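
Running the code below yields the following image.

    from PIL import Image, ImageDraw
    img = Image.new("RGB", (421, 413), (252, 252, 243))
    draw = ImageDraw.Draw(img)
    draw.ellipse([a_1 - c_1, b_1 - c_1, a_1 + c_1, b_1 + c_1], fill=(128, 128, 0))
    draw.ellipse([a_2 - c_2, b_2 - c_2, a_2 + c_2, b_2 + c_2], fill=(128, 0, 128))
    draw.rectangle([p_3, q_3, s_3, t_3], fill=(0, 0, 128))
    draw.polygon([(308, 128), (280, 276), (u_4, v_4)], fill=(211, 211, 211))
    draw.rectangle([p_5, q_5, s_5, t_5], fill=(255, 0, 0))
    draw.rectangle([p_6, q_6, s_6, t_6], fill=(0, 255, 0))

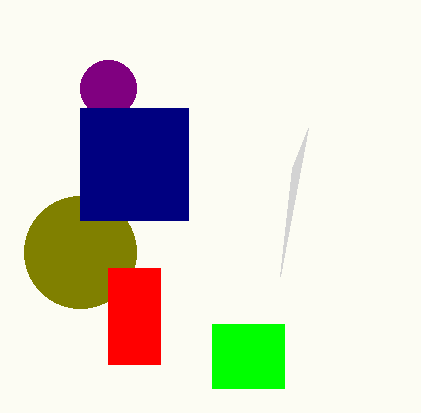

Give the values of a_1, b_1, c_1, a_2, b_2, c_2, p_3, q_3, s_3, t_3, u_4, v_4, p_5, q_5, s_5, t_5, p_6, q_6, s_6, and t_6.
a_1 = 80, b_1 = 252, c_1 = 56, a_2 = 108, b_2 = 88, c_2 = 28, p_3 = 80, q_3 = 108, s_3 = 188, t_3 = 220, u_4 = 292, v_4 = 168, p_5 = 108, q_5 = 268, s_5 = 160, t_5 = 364, p_6 = 212, q_6 = 324, s_6 = 284, t_6 = 388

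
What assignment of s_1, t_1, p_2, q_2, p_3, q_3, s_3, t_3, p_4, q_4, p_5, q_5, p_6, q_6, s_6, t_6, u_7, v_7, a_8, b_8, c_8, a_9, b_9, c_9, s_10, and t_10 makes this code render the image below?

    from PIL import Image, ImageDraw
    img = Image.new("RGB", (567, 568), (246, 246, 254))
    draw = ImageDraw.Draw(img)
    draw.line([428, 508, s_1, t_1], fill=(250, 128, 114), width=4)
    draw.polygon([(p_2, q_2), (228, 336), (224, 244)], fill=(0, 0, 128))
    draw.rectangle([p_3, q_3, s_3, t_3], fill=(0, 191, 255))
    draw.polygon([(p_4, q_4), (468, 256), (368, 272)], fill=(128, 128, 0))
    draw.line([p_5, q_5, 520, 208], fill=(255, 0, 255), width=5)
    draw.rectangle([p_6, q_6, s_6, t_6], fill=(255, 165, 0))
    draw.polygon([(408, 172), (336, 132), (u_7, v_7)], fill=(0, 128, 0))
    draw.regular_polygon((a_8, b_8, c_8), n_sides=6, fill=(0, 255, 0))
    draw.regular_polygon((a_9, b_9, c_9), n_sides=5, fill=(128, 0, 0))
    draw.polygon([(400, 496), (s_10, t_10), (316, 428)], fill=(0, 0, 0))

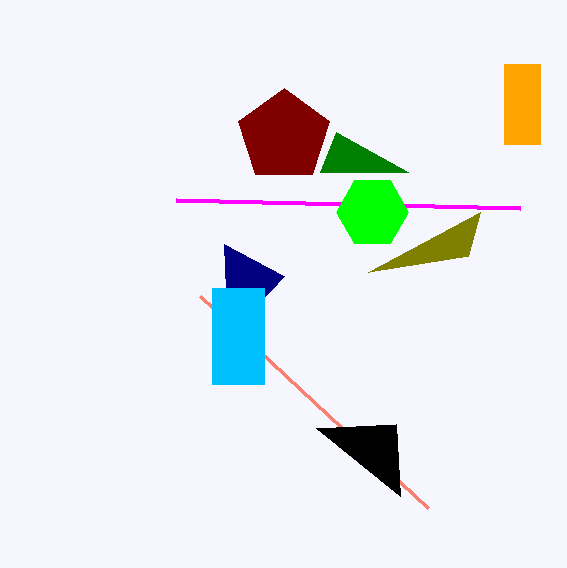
s_1 = 200; t_1 = 296; p_2 = 284; q_2 = 276; p_3 = 212; q_3 = 288; s_3 = 264; t_3 = 384; p_4 = 480; q_4 = 212; p_5 = 176; q_5 = 200; p_6 = 504; q_6 = 64; s_6 = 540; t_6 = 144; u_7 = 320; v_7 = 172; a_8 = 372; b_8 = 212; c_8 = 36; a_9 = 284; b_9 = 136; c_9 = 48; s_10 = 396; t_10 = 424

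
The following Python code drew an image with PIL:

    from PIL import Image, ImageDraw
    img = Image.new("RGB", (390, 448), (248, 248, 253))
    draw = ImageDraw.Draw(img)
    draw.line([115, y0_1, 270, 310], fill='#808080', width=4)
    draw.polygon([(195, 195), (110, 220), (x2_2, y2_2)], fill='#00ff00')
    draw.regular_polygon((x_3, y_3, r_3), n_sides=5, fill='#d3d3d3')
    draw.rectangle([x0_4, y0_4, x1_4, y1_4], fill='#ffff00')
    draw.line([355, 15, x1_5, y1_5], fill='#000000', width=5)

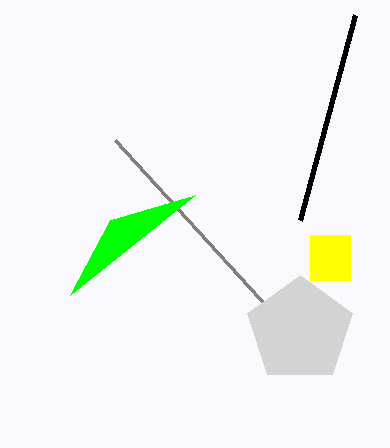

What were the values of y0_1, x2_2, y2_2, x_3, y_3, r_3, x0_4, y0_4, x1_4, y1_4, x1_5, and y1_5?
y0_1 = 140; x2_2 = 70; y2_2 = 295; x_3 = 300; y_3 = 330; r_3 = 55; x0_4 = 310; y0_4 = 235; x1_4 = 350; y1_4 = 280; x1_5 = 300; y1_5 = 220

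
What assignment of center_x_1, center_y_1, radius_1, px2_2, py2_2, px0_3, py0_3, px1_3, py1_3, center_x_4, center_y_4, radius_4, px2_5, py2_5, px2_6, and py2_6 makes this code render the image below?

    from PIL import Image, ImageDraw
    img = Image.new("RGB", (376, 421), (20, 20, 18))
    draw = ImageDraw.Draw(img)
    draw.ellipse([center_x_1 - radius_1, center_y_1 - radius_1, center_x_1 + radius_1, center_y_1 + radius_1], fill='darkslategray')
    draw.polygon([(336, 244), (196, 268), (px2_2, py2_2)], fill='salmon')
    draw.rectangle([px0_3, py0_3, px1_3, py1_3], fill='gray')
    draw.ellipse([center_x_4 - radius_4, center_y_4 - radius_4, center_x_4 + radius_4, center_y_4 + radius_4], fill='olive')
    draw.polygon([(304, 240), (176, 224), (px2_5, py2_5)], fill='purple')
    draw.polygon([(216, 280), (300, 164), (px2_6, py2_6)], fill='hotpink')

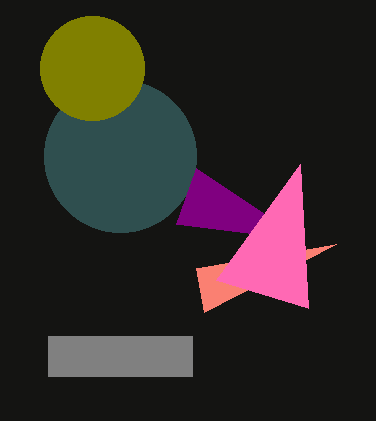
center_x_1 = 120
center_y_1 = 156
radius_1 = 76
px2_2 = 204
py2_2 = 312
px0_3 = 48
py0_3 = 336
px1_3 = 192
py1_3 = 376
center_x_4 = 92
center_y_4 = 68
radius_4 = 52
px2_5 = 196
py2_5 = 168
px2_6 = 308
py2_6 = 308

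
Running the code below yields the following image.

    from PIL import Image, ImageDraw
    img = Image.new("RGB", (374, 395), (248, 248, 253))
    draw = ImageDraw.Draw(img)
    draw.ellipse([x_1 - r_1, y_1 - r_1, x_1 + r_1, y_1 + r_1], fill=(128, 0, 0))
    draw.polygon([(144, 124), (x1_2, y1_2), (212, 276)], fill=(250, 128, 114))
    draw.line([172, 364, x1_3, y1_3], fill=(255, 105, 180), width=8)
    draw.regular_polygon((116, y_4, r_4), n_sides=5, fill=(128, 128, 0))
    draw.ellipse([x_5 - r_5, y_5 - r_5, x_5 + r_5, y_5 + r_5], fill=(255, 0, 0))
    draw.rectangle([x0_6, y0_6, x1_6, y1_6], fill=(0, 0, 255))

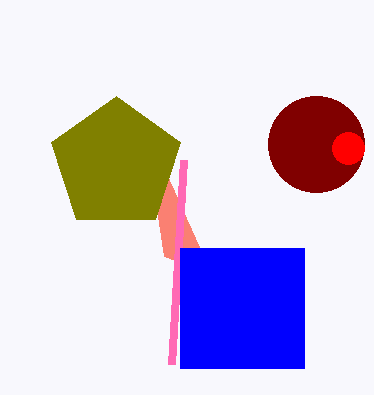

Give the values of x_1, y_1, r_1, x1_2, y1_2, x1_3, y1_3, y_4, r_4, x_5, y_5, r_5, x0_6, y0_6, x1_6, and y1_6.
x_1 = 316, y_1 = 144, r_1 = 48, x1_2 = 164, y1_2 = 256, x1_3 = 184, y1_3 = 160, y_4 = 164, r_4 = 68, x_5 = 348, y_5 = 148, r_5 = 16, x0_6 = 180, y0_6 = 248, x1_6 = 304, y1_6 = 368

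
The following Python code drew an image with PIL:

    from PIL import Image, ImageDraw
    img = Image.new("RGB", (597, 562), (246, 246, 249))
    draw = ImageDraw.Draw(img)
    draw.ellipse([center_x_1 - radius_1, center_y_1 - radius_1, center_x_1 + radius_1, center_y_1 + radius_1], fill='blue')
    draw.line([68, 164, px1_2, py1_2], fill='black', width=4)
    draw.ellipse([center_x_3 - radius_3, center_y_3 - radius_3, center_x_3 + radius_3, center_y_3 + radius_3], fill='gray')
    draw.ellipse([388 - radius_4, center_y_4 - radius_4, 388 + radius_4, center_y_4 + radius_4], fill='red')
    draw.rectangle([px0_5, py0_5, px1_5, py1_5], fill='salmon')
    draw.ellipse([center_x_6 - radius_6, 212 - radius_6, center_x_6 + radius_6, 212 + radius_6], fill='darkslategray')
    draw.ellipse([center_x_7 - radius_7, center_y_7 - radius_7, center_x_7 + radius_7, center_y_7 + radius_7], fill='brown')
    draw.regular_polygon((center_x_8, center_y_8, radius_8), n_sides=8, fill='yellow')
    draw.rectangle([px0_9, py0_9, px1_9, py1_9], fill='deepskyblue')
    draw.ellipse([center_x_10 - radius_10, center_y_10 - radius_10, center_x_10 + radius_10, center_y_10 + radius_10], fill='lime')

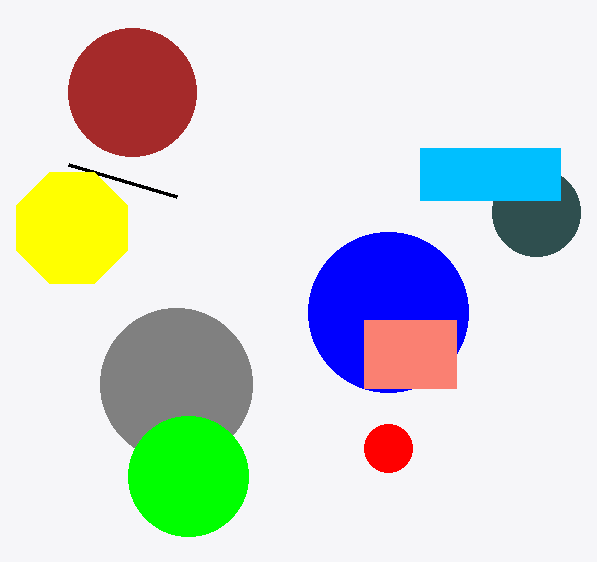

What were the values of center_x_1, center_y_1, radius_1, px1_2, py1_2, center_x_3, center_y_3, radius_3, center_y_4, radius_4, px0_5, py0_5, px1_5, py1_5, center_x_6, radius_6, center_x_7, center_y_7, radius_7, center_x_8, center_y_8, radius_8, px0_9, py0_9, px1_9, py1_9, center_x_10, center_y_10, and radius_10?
center_x_1 = 388, center_y_1 = 312, radius_1 = 80, px1_2 = 176, py1_2 = 196, center_x_3 = 176, center_y_3 = 384, radius_3 = 76, center_y_4 = 448, radius_4 = 24, px0_5 = 364, py0_5 = 320, px1_5 = 456, py1_5 = 388, center_x_6 = 536, radius_6 = 44, center_x_7 = 132, center_y_7 = 92, radius_7 = 64, center_x_8 = 72, center_y_8 = 228, radius_8 = 60, px0_9 = 420, py0_9 = 148, px1_9 = 560, py1_9 = 200, center_x_10 = 188, center_y_10 = 476, radius_10 = 60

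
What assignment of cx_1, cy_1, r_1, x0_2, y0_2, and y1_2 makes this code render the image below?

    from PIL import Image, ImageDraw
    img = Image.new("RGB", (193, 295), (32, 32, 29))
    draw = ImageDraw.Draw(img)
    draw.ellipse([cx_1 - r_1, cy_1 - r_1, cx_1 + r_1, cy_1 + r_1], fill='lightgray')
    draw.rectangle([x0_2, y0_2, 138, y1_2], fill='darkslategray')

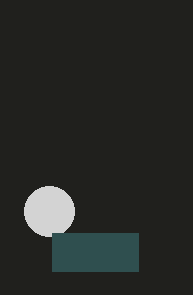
cx_1 = 49
cy_1 = 211
r_1 = 25
x0_2 = 52
y0_2 = 233
y1_2 = 271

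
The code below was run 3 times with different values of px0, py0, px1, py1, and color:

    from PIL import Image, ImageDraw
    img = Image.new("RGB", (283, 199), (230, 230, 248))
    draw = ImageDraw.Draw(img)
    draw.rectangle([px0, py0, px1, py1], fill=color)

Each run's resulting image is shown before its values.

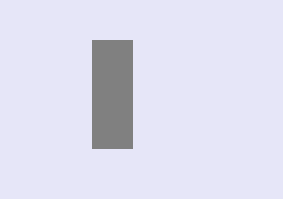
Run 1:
px0 = 92
py0 = 40
px1 = 132
py1 = 148
color = 'gray'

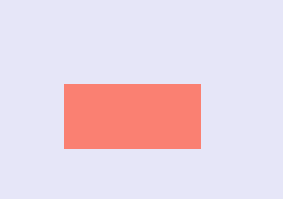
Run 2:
px0 = 64; py0 = 84; px1 = 200; py1 = 148; color = 'salmon'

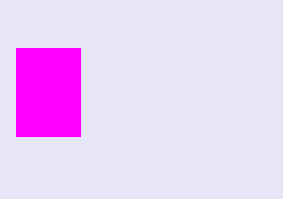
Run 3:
px0 = 16, py0 = 48, px1 = 80, py1 = 136, color = 'magenta'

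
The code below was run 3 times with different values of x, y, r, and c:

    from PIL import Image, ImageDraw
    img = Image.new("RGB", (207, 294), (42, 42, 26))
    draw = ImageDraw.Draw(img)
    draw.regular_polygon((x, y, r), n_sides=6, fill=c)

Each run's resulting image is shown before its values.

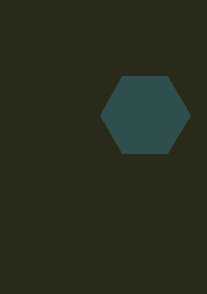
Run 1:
x = 145; y = 115; r = 45; c = 'darkslategray'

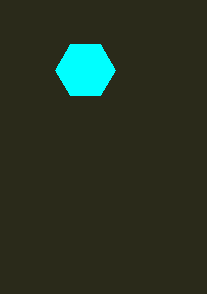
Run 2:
x = 85
y = 70
r = 30
c = 'cyan'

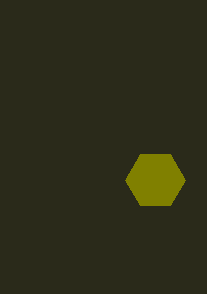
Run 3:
x = 155; y = 180; r = 30; c = 'olive'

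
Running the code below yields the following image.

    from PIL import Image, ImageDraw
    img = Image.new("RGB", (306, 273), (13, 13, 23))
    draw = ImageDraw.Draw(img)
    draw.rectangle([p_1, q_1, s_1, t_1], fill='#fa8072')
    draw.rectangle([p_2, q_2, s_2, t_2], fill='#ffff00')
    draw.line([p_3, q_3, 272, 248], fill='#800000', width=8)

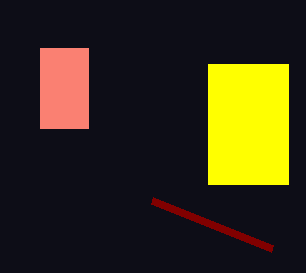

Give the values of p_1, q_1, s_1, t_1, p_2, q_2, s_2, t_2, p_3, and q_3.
p_1 = 40; q_1 = 48; s_1 = 88; t_1 = 128; p_2 = 208; q_2 = 64; s_2 = 288; t_2 = 184; p_3 = 152; q_3 = 200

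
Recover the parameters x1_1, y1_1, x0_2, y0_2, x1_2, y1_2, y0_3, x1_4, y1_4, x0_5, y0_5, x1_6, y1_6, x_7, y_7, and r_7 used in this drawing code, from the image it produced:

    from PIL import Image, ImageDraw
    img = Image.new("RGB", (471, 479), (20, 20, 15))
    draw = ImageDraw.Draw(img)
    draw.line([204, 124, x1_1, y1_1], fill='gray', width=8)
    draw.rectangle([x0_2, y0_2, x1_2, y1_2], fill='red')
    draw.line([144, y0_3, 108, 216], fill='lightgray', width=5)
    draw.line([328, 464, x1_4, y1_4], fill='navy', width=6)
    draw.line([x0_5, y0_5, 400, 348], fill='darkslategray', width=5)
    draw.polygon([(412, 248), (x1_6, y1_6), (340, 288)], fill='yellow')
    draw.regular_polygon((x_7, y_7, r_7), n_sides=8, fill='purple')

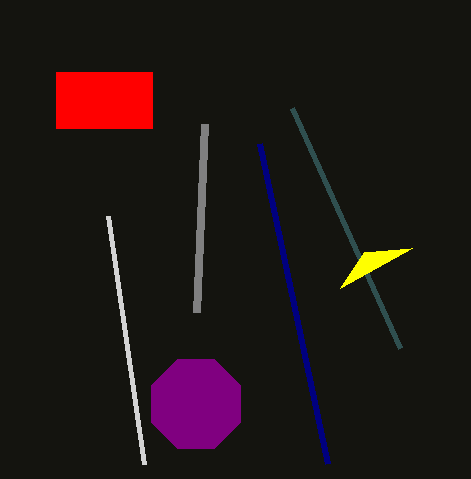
x1_1 = 196
y1_1 = 312
x0_2 = 56
y0_2 = 72
x1_2 = 152
y1_2 = 128
y0_3 = 464
x1_4 = 260
y1_4 = 144
x0_5 = 292
y0_5 = 108
x1_6 = 364
y1_6 = 252
x_7 = 196
y_7 = 404
r_7 = 48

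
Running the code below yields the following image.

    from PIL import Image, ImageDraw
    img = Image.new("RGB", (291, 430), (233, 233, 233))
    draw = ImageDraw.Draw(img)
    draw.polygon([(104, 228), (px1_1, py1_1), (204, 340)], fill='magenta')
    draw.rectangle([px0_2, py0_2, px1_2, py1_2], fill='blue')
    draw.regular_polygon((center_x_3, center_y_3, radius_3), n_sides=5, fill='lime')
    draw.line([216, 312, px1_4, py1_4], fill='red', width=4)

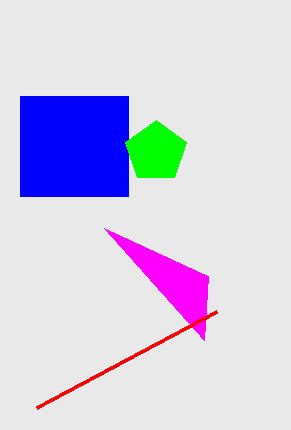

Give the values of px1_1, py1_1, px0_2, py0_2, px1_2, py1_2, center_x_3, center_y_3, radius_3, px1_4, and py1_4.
px1_1 = 208
py1_1 = 276
px0_2 = 20
py0_2 = 96
px1_2 = 128
py1_2 = 196
center_x_3 = 156
center_y_3 = 152
radius_3 = 32
px1_4 = 36
py1_4 = 408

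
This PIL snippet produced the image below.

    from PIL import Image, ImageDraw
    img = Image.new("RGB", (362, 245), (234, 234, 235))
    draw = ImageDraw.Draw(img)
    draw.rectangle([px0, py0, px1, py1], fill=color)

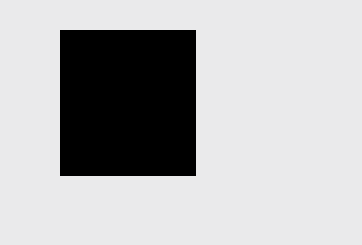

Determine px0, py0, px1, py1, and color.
px0 = 60, py0 = 30, px1 = 195, py1 = 175, color = 'black'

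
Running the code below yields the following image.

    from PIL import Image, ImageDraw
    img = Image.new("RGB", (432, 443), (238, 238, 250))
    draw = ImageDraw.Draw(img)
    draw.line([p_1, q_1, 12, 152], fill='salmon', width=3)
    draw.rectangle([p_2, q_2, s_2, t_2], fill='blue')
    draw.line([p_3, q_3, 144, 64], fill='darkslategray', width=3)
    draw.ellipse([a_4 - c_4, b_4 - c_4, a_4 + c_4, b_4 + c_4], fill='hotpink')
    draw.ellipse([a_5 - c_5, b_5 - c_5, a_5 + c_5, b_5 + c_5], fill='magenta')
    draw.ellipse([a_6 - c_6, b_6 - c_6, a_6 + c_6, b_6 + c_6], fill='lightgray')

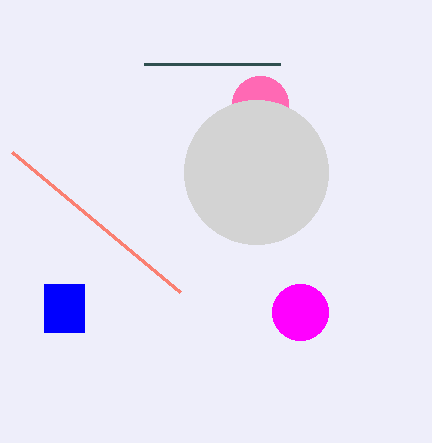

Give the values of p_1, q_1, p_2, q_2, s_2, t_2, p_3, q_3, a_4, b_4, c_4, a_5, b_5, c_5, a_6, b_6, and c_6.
p_1 = 180; q_1 = 292; p_2 = 44; q_2 = 284; s_2 = 84; t_2 = 332; p_3 = 280; q_3 = 64; a_4 = 260; b_4 = 104; c_4 = 28; a_5 = 300; b_5 = 312; c_5 = 28; a_6 = 256; b_6 = 172; c_6 = 72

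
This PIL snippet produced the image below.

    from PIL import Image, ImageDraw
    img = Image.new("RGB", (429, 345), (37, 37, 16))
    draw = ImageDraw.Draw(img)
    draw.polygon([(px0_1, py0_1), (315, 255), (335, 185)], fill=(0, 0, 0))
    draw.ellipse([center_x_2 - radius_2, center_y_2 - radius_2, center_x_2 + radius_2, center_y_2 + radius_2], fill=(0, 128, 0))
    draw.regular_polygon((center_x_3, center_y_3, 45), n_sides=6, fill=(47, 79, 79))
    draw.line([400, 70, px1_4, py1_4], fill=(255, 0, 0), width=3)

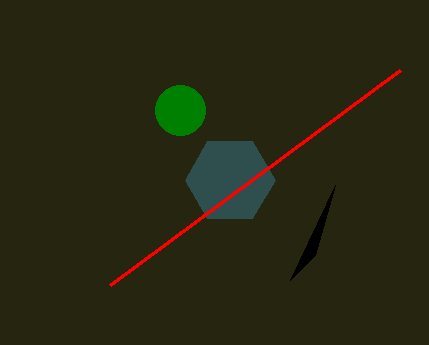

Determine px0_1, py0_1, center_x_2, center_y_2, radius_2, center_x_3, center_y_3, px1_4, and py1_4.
px0_1 = 290, py0_1 = 280, center_x_2 = 180, center_y_2 = 110, radius_2 = 25, center_x_3 = 230, center_y_3 = 180, px1_4 = 110, py1_4 = 285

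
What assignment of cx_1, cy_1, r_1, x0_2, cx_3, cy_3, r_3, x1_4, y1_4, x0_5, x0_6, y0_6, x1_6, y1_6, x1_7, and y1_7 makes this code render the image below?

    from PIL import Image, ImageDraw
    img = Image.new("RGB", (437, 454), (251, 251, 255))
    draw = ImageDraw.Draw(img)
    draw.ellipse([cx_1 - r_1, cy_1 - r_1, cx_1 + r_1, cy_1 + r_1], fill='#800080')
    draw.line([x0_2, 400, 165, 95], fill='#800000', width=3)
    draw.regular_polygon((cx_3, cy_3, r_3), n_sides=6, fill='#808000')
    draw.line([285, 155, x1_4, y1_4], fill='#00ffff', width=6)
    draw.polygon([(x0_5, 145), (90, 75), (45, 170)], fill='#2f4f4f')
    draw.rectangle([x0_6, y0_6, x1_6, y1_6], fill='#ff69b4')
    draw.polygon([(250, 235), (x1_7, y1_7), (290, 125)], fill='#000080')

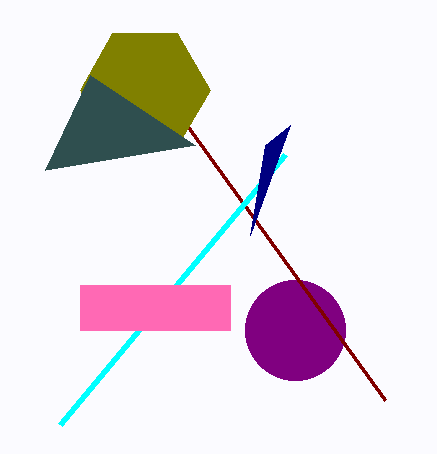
cx_1 = 295; cy_1 = 330; r_1 = 50; x0_2 = 385; cx_3 = 145; cy_3 = 90; r_3 = 65; x1_4 = 60; y1_4 = 425; x0_5 = 195; x0_6 = 80; y0_6 = 285; x1_6 = 230; y1_6 = 330; x1_7 = 265; y1_7 = 145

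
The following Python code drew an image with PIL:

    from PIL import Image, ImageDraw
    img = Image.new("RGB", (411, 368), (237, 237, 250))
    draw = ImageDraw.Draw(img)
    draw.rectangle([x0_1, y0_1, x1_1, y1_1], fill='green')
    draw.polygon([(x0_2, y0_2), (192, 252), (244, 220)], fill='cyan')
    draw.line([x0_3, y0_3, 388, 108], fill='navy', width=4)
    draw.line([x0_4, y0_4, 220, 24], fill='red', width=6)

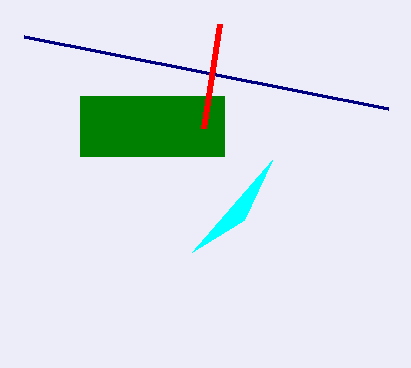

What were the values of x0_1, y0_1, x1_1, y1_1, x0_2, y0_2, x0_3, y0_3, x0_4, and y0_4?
x0_1 = 80
y0_1 = 96
x1_1 = 224
y1_1 = 156
x0_2 = 272
y0_2 = 160
x0_3 = 24
y0_3 = 36
x0_4 = 204
y0_4 = 128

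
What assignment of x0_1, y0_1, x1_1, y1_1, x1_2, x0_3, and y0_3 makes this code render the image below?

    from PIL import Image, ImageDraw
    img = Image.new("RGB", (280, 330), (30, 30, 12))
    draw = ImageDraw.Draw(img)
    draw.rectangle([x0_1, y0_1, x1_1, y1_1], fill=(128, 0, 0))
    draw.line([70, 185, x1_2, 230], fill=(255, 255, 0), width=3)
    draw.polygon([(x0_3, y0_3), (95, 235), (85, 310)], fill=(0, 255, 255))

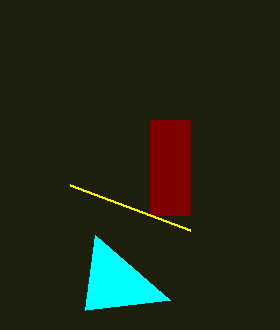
x0_1 = 150
y0_1 = 120
x1_1 = 190
y1_1 = 215
x1_2 = 190
x0_3 = 170
y0_3 = 300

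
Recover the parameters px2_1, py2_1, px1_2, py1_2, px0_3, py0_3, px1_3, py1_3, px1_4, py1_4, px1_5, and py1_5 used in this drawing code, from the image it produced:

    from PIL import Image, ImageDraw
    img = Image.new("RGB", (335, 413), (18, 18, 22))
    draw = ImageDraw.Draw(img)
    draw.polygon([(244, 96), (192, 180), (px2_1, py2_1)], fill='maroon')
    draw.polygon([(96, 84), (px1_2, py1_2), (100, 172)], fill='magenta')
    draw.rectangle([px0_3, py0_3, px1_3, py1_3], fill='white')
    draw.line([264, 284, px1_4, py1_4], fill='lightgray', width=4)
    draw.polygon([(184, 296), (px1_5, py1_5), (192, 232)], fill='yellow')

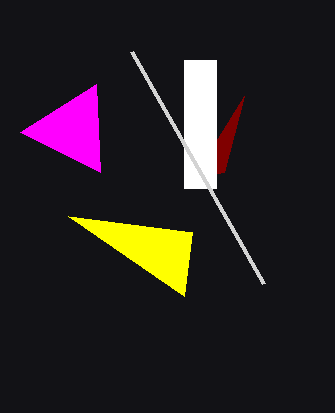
px2_1 = 224; py2_1 = 172; px1_2 = 20; py1_2 = 132; px0_3 = 184; py0_3 = 60; px1_3 = 216; py1_3 = 188; px1_4 = 132; py1_4 = 52; px1_5 = 68; py1_5 = 216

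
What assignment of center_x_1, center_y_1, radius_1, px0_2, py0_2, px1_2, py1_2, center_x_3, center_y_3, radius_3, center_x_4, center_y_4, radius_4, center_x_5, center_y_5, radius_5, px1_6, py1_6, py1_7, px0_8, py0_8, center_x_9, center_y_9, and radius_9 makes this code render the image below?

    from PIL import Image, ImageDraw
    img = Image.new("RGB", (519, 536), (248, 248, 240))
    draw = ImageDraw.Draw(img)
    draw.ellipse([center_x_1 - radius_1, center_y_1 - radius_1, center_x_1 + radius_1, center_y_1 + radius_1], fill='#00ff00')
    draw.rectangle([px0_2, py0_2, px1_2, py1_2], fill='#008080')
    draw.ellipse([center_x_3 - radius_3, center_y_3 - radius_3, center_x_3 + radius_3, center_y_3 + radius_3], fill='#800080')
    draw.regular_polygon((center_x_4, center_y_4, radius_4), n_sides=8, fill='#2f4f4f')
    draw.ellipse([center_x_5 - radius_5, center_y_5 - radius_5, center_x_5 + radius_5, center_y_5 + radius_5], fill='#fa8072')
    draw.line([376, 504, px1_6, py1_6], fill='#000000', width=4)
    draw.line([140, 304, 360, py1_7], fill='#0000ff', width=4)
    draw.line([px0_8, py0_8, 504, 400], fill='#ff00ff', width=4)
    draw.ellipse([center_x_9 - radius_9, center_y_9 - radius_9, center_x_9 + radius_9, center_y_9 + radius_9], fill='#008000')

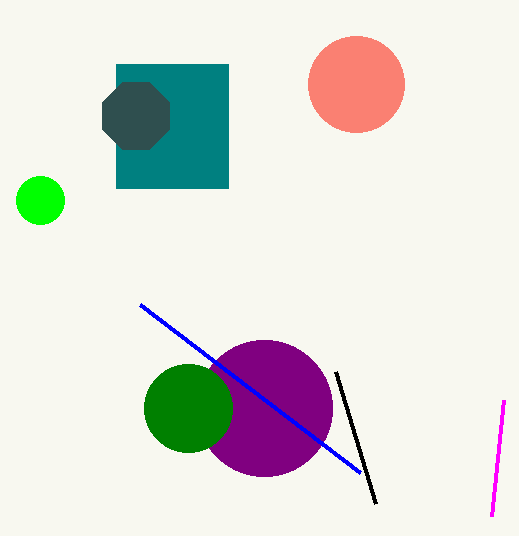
center_x_1 = 40; center_y_1 = 200; radius_1 = 24; px0_2 = 116; py0_2 = 64; px1_2 = 228; py1_2 = 188; center_x_3 = 264; center_y_3 = 408; radius_3 = 68; center_x_4 = 136; center_y_4 = 116; radius_4 = 36; center_x_5 = 356; center_y_5 = 84; radius_5 = 48; px1_6 = 336; py1_6 = 372; py1_7 = 472; px0_8 = 492; py0_8 = 516; center_x_9 = 188; center_y_9 = 408; radius_9 = 44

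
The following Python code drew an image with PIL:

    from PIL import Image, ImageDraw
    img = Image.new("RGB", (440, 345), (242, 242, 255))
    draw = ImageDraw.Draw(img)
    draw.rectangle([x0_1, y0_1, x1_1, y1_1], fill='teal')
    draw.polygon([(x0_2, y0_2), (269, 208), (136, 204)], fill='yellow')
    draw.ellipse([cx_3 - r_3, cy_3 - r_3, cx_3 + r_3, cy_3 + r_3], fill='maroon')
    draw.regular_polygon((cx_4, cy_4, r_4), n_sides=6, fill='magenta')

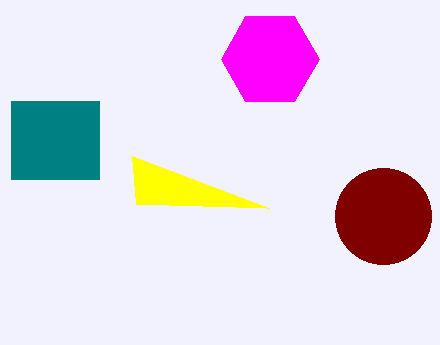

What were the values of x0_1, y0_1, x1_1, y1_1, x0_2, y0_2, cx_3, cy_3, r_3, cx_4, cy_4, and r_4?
x0_1 = 11; y0_1 = 101; x1_1 = 99; y1_1 = 179; x0_2 = 132; y0_2 = 156; cx_3 = 383; cy_3 = 216; r_3 = 48; cx_4 = 270; cy_4 = 59; r_4 = 49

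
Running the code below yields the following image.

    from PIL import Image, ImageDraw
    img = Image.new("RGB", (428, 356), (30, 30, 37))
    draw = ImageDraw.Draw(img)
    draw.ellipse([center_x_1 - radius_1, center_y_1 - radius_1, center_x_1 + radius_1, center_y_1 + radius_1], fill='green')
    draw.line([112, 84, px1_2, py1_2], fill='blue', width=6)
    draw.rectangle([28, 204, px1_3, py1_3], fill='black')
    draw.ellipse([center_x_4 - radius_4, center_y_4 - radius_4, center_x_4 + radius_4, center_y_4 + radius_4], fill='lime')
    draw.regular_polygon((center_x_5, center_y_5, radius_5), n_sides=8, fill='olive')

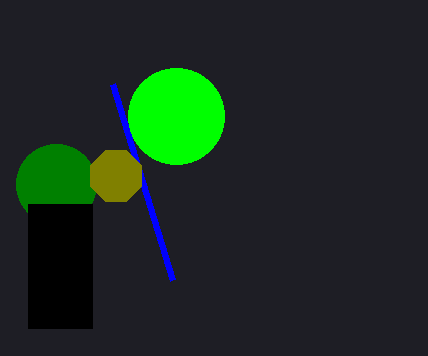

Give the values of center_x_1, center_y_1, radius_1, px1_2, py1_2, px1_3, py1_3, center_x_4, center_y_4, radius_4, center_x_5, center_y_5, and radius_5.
center_x_1 = 56, center_y_1 = 184, radius_1 = 40, px1_2 = 172, py1_2 = 280, px1_3 = 92, py1_3 = 328, center_x_4 = 176, center_y_4 = 116, radius_4 = 48, center_x_5 = 116, center_y_5 = 176, radius_5 = 28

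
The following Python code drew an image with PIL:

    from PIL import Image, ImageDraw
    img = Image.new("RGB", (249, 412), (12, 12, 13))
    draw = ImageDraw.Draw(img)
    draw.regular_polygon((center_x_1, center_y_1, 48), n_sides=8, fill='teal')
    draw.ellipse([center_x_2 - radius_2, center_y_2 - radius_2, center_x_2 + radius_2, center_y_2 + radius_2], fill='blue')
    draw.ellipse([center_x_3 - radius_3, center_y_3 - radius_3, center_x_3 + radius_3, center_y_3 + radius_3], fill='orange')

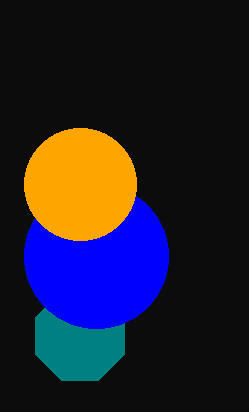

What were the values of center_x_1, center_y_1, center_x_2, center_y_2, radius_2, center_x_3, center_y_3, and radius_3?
center_x_1 = 80, center_y_1 = 336, center_x_2 = 96, center_y_2 = 256, radius_2 = 72, center_x_3 = 80, center_y_3 = 184, radius_3 = 56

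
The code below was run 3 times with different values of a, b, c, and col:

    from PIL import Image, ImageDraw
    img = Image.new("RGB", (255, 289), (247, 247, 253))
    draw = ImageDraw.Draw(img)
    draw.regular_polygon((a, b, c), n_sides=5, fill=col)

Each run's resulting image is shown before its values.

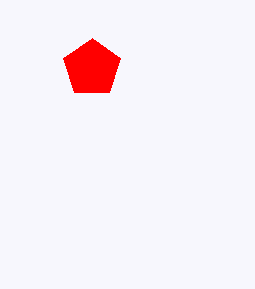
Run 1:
a = 92, b = 68, c = 30, col = 'red'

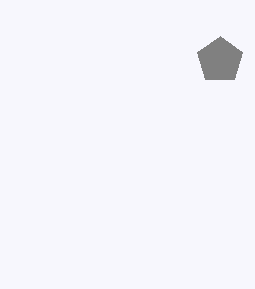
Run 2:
a = 220, b = 60, c = 24, col = 'gray'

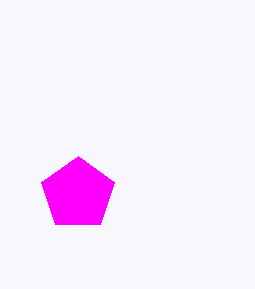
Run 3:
a = 78, b = 194, c = 38, col = 'magenta'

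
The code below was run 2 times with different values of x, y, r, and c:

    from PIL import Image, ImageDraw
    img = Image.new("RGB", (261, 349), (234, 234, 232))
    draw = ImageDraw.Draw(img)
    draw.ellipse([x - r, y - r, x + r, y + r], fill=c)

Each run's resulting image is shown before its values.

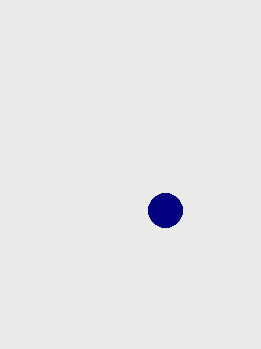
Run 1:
x = 165, y = 210, r = 17, c = 'navy'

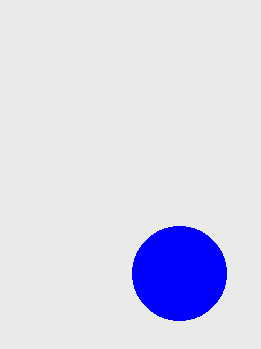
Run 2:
x = 179, y = 273, r = 47, c = 'blue'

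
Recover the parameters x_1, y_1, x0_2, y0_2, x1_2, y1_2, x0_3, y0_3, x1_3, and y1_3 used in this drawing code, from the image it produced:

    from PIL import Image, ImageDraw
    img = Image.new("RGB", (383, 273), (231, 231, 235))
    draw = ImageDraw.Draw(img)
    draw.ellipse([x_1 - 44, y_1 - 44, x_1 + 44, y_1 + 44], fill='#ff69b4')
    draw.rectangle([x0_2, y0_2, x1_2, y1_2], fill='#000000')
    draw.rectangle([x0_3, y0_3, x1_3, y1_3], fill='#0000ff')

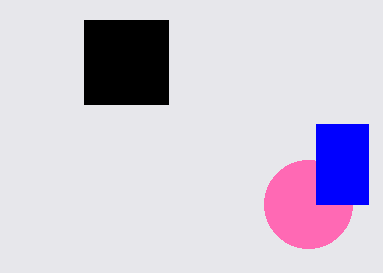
x_1 = 308; y_1 = 204; x0_2 = 84; y0_2 = 20; x1_2 = 168; y1_2 = 104; x0_3 = 316; y0_3 = 124; x1_3 = 368; y1_3 = 204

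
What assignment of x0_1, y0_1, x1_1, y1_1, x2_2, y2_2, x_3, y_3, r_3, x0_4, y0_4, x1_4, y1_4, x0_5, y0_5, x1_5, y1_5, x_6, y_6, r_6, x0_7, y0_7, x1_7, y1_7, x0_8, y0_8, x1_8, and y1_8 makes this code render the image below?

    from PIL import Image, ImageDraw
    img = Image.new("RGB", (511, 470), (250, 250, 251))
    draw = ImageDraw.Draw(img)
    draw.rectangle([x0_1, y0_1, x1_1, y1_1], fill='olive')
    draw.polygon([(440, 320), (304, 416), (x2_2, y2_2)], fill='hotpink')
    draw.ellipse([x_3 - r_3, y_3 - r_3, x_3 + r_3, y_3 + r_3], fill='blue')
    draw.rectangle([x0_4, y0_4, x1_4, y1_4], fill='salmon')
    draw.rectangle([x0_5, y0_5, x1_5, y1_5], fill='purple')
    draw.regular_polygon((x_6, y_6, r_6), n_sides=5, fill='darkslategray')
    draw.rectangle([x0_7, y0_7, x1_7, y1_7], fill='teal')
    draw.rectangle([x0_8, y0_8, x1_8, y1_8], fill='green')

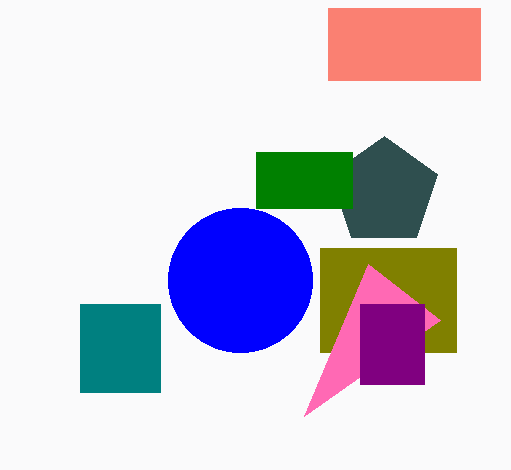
x0_1 = 320; y0_1 = 248; x1_1 = 456; y1_1 = 352; x2_2 = 368; y2_2 = 264; x_3 = 240; y_3 = 280; r_3 = 72; x0_4 = 328; y0_4 = 8; x1_4 = 480; y1_4 = 80; x0_5 = 360; y0_5 = 304; x1_5 = 424; y1_5 = 384; x_6 = 384; y_6 = 192; r_6 = 56; x0_7 = 80; y0_7 = 304; x1_7 = 160; y1_7 = 392; x0_8 = 256; y0_8 = 152; x1_8 = 352; y1_8 = 208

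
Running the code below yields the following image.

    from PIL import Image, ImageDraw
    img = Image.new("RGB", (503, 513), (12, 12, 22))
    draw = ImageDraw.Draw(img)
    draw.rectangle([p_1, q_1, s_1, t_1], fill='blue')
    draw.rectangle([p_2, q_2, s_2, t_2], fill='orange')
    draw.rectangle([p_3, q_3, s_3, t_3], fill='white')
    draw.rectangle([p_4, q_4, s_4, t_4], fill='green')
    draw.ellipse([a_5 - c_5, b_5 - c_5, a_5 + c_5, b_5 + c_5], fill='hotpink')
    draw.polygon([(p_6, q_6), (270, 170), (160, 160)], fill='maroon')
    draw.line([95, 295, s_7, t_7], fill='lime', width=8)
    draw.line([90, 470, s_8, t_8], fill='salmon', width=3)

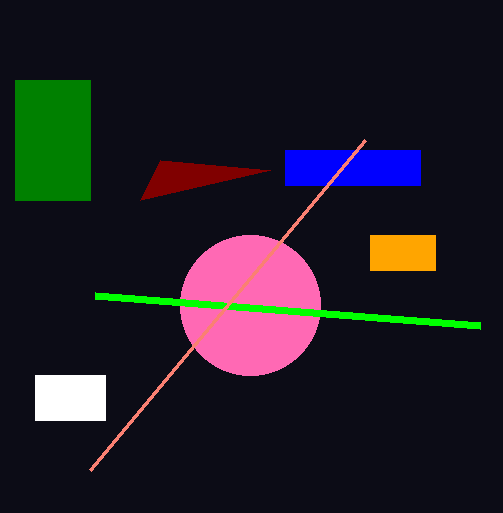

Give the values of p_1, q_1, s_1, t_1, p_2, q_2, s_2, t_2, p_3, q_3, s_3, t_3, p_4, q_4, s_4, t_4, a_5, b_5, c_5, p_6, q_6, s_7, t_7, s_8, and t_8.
p_1 = 285
q_1 = 150
s_1 = 420
t_1 = 185
p_2 = 370
q_2 = 235
s_2 = 435
t_2 = 270
p_3 = 35
q_3 = 375
s_3 = 105
t_3 = 420
p_4 = 15
q_4 = 80
s_4 = 90
t_4 = 200
a_5 = 250
b_5 = 305
c_5 = 70
p_6 = 140
q_6 = 200
s_7 = 480
t_7 = 325
s_8 = 365
t_8 = 140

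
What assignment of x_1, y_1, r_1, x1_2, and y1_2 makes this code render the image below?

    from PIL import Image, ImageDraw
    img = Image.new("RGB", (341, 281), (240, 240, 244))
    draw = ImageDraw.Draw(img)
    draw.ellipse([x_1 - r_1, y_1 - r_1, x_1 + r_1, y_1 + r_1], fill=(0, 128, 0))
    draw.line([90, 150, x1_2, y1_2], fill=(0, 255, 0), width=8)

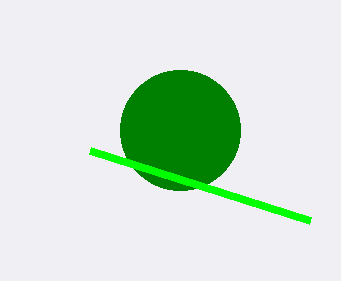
x_1 = 180
y_1 = 130
r_1 = 60
x1_2 = 310
y1_2 = 220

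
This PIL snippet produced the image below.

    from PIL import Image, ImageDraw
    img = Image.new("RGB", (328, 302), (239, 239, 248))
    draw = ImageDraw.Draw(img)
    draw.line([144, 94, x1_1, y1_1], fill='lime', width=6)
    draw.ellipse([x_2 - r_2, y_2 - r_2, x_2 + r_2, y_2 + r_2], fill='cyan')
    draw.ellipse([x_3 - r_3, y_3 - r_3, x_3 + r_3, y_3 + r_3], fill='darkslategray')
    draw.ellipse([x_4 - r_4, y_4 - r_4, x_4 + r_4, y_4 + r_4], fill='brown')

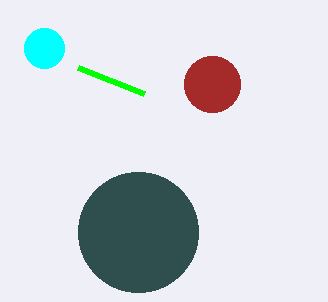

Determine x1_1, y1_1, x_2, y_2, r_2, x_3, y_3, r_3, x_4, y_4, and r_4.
x1_1 = 78
y1_1 = 68
x_2 = 44
y_2 = 48
r_2 = 20
x_3 = 138
y_3 = 232
r_3 = 60
x_4 = 212
y_4 = 84
r_4 = 28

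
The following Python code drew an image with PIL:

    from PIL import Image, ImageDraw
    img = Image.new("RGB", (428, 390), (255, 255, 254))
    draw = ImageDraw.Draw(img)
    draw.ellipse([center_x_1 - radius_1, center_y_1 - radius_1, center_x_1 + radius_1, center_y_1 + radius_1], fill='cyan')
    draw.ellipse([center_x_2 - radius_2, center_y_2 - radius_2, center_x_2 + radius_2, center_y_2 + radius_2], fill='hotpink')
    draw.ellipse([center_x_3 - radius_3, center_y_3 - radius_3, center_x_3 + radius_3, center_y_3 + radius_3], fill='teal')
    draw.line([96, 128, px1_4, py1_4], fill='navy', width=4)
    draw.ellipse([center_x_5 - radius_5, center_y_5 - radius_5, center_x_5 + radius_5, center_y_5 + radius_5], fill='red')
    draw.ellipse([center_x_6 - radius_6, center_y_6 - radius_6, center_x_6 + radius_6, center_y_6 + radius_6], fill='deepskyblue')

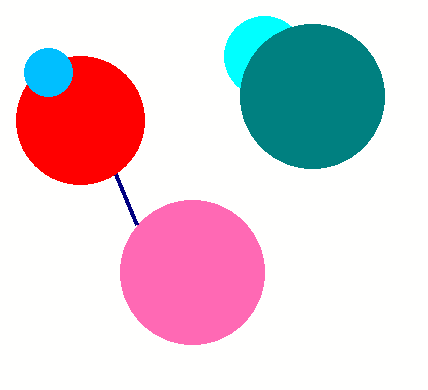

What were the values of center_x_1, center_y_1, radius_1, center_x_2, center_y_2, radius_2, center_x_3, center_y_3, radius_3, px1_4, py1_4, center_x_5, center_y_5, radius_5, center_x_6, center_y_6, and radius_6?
center_x_1 = 264
center_y_1 = 56
radius_1 = 40
center_x_2 = 192
center_y_2 = 272
radius_2 = 72
center_x_3 = 312
center_y_3 = 96
radius_3 = 72
px1_4 = 136
py1_4 = 224
center_x_5 = 80
center_y_5 = 120
radius_5 = 64
center_x_6 = 48
center_y_6 = 72
radius_6 = 24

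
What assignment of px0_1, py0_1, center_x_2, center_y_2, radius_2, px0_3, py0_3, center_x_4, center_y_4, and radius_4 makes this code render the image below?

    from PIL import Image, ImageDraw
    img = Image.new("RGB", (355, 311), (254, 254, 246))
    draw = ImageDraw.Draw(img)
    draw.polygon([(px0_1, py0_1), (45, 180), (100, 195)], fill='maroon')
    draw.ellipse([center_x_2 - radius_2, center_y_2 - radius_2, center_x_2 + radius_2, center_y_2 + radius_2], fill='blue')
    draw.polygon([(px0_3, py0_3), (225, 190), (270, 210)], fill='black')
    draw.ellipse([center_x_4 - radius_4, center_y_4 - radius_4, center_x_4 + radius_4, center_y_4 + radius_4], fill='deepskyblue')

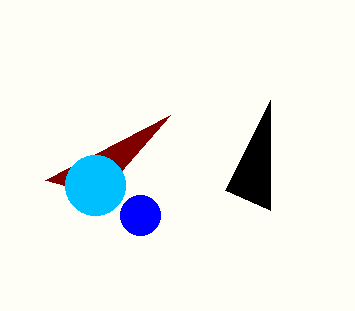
px0_1 = 170; py0_1 = 115; center_x_2 = 140; center_y_2 = 215; radius_2 = 20; px0_3 = 270; py0_3 = 100; center_x_4 = 95; center_y_4 = 185; radius_4 = 30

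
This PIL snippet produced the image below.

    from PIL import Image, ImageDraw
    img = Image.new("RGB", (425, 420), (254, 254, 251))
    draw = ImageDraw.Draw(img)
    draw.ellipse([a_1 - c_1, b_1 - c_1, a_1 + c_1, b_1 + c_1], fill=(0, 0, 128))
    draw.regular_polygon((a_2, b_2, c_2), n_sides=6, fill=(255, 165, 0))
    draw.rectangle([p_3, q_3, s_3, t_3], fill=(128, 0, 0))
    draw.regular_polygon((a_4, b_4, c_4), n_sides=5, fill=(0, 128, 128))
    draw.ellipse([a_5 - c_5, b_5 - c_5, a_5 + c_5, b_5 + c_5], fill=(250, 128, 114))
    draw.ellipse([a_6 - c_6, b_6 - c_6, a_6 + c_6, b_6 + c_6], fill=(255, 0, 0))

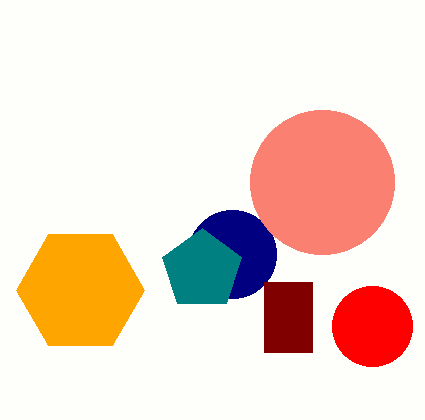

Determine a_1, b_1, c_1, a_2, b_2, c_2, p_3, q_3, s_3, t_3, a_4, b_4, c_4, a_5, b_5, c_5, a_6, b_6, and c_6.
a_1 = 232, b_1 = 254, c_1 = 44, a_2 = 80, b_2 = 290, c_2 = 64, p_3 = 264, q_3 = 282, s_3 = 312, t_3 = 352, a_4 = 202, b_4 = 270, c_4 = 42, a_5 = 322, b_5 = 182, c_5 = 72, a_6 = 372, b_6 = 326, c_6 = 40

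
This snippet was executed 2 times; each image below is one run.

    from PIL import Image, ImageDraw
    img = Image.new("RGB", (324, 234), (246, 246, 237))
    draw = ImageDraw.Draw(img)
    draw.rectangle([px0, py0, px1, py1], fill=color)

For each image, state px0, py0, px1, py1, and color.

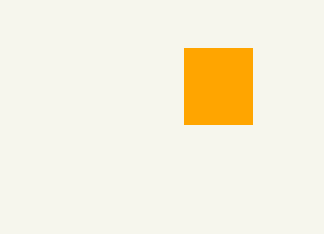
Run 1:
px0 = 184; py0 = 48; px1 = 252; py1 = 124; color = 'orange'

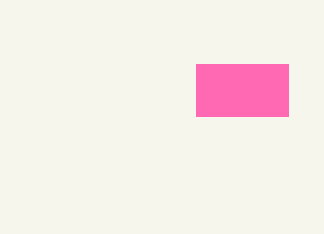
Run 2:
px0 = 196, py0 = 64, px1 = 288, py1 = 116, color = 'hotpink'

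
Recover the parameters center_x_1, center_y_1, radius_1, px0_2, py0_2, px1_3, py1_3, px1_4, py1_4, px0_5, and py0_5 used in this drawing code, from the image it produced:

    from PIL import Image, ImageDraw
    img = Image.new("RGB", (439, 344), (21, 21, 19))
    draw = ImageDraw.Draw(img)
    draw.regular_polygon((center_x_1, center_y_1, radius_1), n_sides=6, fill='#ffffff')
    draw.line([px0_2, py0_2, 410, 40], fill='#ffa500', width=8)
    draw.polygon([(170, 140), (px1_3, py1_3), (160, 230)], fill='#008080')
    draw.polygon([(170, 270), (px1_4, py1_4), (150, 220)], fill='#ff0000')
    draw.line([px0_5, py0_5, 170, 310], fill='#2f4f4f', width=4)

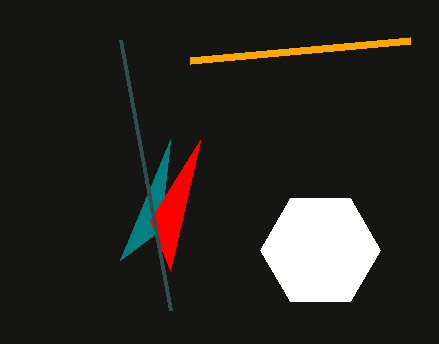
center_x_1 = 320
center_y_1 = 250
radius_1 = 60
px0_2 = 190
py0_2 = 60
px1_3 = 120
py1_3 = 260
px1_4 = 200
py1_4 = 140
px0_5 = 120
py0_5 = 40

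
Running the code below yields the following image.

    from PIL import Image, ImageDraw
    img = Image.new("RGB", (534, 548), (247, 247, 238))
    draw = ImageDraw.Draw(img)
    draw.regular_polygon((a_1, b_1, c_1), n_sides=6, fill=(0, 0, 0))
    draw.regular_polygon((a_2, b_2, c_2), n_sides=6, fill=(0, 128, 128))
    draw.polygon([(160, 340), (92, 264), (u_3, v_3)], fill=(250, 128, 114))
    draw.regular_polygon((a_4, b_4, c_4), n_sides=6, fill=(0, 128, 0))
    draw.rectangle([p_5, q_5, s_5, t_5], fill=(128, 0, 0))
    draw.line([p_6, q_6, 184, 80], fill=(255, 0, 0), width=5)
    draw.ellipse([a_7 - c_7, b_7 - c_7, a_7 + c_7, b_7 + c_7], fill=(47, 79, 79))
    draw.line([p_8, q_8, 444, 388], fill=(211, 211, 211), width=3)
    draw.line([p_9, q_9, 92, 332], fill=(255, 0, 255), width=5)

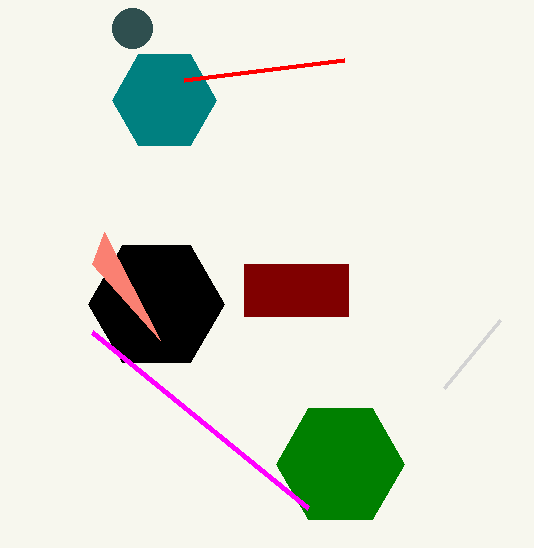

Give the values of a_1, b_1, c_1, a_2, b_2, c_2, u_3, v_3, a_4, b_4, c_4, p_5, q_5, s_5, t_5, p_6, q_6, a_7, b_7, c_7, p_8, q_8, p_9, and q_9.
a_1 = 156
b_1 = 304
c_1 = 68
a_2 = 164
b_2 = 100
c_2 = 52
u_3 = 104
v_3 = 232
a_4 = 340
b_4 = 464
c_4 = 64
p_5 = 244
q_5 = 264
s_5 = 348
t_5 = 316
p_6 = 344
q_6 = 60
a_7 = 132
b_7 = 28
c_7 = 20
p_8 = 500
q_8 = 320
p_9 = 308
q_9 = 508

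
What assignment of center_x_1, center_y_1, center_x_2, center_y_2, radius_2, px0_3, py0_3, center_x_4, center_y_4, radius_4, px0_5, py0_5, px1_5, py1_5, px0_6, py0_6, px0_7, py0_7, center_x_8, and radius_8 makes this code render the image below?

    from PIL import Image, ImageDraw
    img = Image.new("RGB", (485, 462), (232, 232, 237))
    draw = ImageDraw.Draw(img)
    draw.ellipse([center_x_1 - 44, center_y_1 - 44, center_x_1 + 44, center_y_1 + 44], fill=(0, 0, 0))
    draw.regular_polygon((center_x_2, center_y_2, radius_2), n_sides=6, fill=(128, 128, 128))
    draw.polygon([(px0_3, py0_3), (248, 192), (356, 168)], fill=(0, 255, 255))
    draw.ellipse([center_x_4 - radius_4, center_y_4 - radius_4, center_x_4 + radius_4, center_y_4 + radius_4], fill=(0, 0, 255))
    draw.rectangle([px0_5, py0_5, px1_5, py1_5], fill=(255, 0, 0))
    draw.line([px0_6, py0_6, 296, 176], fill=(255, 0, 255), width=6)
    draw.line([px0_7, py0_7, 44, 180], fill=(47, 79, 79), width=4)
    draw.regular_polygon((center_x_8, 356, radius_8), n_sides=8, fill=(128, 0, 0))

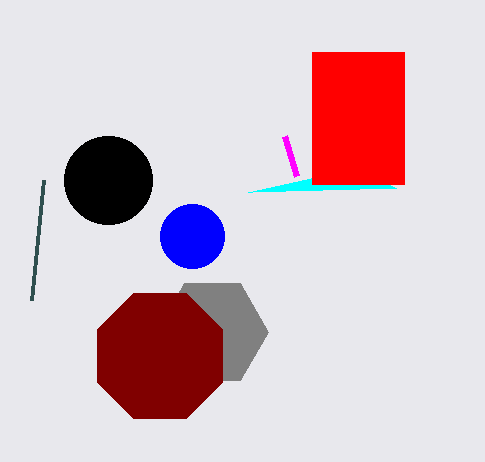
center_x_1 = 108; center_y_1 = 180; center_x_2 = 212; center_y_2 = 332; radius_2 = 56; px0_3 = 396; py0_3 = 188; center_x_4 = 192; center_y_4 = 236; radius_4 = 32; px0_5 = 312; py0_5 = 52; px1_5 = 404; py1_5 = 184; px0_6 = 284; py0_6 = 136; px0_7 = 32; py0_7 = 300; center_x_8 = 160; radius_8 = 68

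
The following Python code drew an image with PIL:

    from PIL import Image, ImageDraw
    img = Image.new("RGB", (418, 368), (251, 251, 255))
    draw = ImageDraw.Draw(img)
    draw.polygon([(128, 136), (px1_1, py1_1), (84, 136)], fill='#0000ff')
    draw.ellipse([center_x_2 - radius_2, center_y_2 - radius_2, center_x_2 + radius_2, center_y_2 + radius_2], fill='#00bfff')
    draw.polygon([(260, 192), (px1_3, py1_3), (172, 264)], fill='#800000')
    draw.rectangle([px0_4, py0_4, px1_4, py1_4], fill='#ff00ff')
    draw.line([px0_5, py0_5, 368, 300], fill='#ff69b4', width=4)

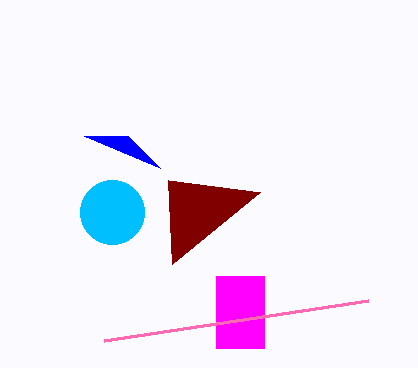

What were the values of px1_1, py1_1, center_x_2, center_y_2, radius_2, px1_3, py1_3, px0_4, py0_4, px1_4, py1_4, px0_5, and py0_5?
px1_1 = 160; py1_1 = 168; center_x_2 = 112; center_y_2 = 212; radius_2 = 32; px1_3 = 168; py1_3 = 180; px0_4 = 216; py0_4 = 276; px1_4 = 264; py1_4 = 348; px0_5 = 104; py0_5 = 340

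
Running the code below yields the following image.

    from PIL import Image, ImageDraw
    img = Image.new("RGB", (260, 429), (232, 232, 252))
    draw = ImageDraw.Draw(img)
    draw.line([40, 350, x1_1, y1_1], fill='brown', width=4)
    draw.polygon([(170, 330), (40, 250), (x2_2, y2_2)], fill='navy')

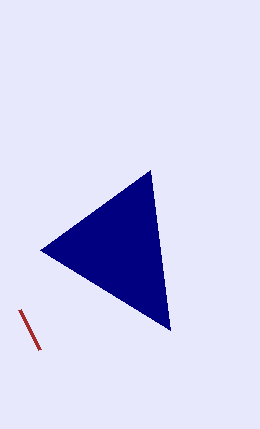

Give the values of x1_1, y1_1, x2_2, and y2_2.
x1_1 = 20; y1_1 = 310; x2_2 = 150; y2_2 = 170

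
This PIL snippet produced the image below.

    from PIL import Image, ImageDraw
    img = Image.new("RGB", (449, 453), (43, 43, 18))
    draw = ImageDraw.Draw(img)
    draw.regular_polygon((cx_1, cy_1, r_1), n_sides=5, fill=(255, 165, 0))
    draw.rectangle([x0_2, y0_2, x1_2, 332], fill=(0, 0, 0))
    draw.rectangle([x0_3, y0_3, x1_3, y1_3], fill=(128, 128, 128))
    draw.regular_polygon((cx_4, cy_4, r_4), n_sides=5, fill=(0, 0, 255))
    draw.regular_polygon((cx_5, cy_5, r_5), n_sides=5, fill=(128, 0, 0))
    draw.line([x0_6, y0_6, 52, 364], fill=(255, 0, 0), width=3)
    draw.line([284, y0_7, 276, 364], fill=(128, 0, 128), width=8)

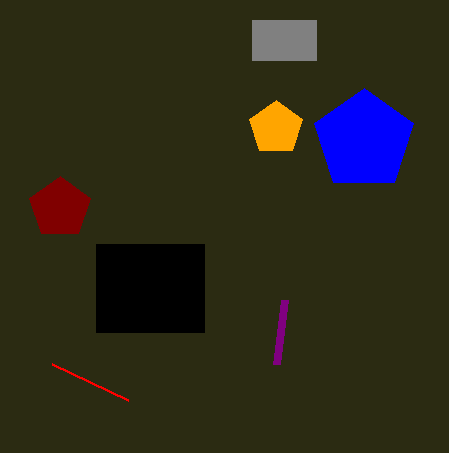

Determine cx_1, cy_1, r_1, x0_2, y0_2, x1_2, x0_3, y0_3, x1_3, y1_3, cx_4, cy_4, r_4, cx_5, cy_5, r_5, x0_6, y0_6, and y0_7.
cx_1 = 276, cy_1 = 128, r_1 = 28, x0_2 = 96, y0_2 = 244, x1_2 = 204, x0_3 = 252, y0_3 = 20, x1_3 = 316, y1_3 = 60, cx_4 = 364, cy_4 = 140, r_4 = 52, cx_5 = 60, cy_5 = 208, r_5 = 32, x0_6 = 128, y0_6 = 400, y0_7 = 300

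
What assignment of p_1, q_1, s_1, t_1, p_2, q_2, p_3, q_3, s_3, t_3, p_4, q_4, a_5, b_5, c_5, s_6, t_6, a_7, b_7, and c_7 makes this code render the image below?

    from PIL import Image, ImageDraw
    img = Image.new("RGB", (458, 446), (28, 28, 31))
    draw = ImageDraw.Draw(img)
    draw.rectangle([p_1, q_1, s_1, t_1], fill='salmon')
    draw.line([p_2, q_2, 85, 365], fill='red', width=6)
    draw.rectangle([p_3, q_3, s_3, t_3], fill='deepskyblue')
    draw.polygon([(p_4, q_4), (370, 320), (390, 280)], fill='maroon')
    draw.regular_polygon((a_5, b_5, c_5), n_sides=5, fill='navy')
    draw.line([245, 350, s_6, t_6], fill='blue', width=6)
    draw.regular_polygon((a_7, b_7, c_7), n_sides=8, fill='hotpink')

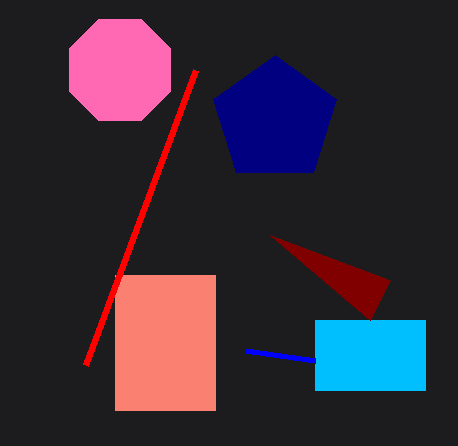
p_1 = 115, q_1 = 275, s_1 = 215, t_1 = 410, p_2 = 195, q_2 = 70, p_3 = 315, q_3 = 320, s_3 = 425, t_3 = 390, p_4 = 270, q_4 = 235, a_5 = 275, b_5 = 120, c_5 = 65, s_6 = 315, t_6 = 360, a_7 = 120, b_7 = 70, c_7 = 55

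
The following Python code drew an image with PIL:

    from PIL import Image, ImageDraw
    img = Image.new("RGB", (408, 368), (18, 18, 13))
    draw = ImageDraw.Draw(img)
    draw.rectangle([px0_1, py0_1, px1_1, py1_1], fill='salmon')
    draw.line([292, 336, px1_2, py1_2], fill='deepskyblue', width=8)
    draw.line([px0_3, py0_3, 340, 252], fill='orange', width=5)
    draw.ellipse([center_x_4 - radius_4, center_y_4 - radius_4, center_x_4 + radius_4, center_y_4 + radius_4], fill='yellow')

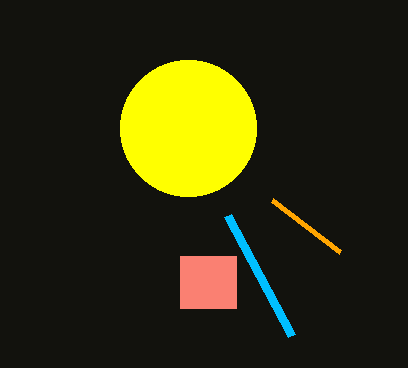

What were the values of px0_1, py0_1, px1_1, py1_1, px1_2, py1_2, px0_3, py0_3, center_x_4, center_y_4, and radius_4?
px0_1 = 180; py0_1 = 256; px1_1 = 236; py1_1 = 308; px1_2 = 228; py1_2 = 216; px0_3 = 272; py0_3 = 200; center_x_4 = 188; center_y_4 = 128; radius_4 = 68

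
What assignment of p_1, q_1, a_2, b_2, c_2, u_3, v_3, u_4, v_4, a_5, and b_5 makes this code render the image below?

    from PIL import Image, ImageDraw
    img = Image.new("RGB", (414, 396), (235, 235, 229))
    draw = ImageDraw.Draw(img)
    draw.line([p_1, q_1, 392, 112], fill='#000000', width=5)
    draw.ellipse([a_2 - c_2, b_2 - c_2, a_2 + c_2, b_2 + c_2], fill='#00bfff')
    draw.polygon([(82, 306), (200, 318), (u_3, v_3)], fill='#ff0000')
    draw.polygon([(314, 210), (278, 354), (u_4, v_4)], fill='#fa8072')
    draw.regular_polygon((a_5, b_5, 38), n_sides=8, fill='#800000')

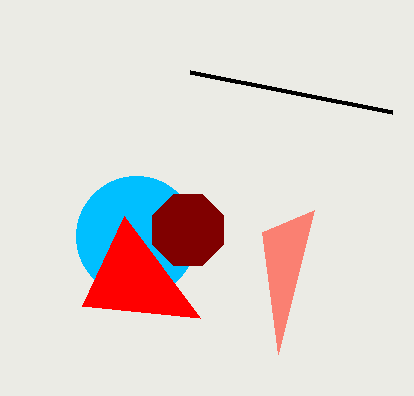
p_1 = 190, q_1 = 72, a_2 = 136, b_2 = 236, c_2 = 60, u_3 = 124, v_3 = 216, u_4 = 262, v_4 = 232, a_5 = 188, b_5 = 230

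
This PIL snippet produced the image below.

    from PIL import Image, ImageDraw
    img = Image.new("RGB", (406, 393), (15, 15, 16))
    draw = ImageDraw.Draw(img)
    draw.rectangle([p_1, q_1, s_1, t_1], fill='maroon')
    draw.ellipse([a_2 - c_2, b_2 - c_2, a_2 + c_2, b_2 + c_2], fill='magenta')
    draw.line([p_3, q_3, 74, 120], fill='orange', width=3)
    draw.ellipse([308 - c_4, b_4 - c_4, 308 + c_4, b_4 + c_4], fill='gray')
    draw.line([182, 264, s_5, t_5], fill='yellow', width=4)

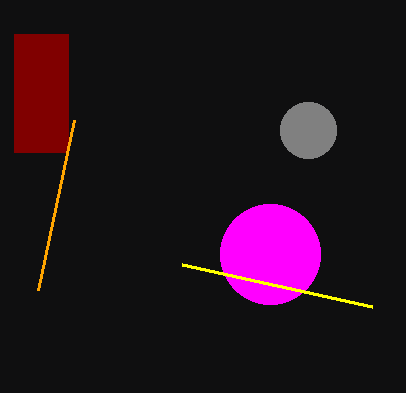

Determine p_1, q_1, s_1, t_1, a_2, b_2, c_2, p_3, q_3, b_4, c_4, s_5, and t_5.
p_1 = 14
q_1 = 34
s_1 = 68
t_1 = 152
a_2 = 270
b_2 = 254
c_2 = 50
p_3 = 38
q_3 = 290
b_4 = 130
c_4 = 28
s_5 = 372
t_5 = 306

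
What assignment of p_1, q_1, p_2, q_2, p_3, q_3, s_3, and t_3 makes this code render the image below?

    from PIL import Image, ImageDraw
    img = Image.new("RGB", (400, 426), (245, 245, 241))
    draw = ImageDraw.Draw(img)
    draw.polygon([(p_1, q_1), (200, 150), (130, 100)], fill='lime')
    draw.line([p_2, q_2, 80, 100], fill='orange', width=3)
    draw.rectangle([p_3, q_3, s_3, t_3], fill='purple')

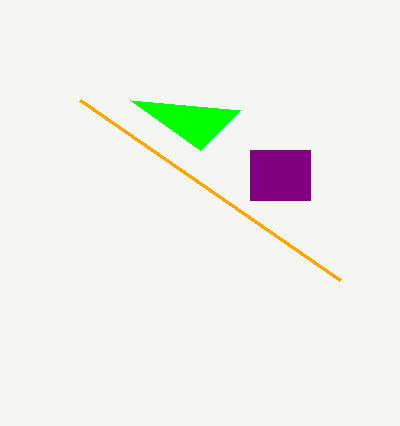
p_1 = 240, q_1 = 110, p_2 = 340, q_2 = 280, p_3 = 250, q_3 = 150, s_3 = 310, t_3 = 200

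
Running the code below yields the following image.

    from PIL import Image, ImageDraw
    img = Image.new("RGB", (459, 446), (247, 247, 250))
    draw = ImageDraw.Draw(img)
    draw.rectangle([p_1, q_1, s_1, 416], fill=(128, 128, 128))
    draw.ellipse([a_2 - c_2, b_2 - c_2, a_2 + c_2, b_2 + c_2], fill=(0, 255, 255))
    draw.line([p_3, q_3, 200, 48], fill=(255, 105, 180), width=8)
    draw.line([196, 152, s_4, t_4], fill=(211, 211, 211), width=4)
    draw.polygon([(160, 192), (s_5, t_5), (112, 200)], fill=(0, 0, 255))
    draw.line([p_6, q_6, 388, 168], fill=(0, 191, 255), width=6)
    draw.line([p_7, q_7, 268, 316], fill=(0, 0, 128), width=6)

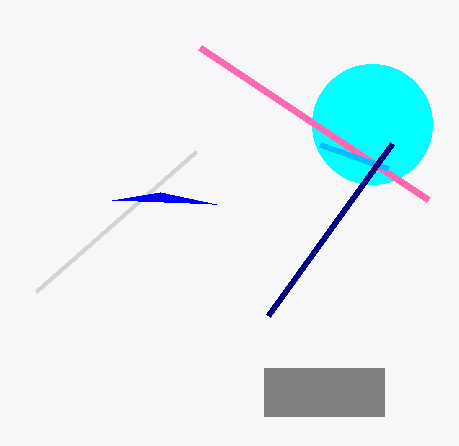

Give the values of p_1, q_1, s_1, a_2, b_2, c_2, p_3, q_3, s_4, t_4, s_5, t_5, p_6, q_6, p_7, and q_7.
p_1 = 264; q_1 = 368; s_1 = 384; a_2 = 372; b_2 = 124; c_2 = 60; p_3 = 428; q_3 = 200; s_4 = 36; t_4 = 292; s_5 = 216; t_5 = 204; p_6 = 320; q_6 = 144; p_7 = 392; q_7 = 144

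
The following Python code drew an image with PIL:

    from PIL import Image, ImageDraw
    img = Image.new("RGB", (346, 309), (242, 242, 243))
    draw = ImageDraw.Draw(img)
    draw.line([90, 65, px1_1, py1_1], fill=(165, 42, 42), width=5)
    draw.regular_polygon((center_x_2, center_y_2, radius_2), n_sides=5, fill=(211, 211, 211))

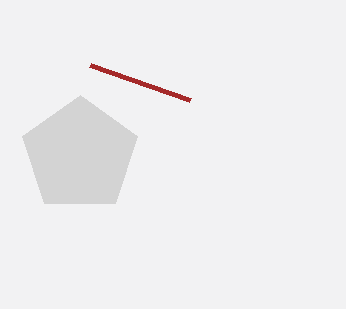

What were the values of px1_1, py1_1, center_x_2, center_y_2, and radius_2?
px1_1 = 190
py1_1 = 100
center_x_2 = 80
center_y_2 = 155
radius_2 = 60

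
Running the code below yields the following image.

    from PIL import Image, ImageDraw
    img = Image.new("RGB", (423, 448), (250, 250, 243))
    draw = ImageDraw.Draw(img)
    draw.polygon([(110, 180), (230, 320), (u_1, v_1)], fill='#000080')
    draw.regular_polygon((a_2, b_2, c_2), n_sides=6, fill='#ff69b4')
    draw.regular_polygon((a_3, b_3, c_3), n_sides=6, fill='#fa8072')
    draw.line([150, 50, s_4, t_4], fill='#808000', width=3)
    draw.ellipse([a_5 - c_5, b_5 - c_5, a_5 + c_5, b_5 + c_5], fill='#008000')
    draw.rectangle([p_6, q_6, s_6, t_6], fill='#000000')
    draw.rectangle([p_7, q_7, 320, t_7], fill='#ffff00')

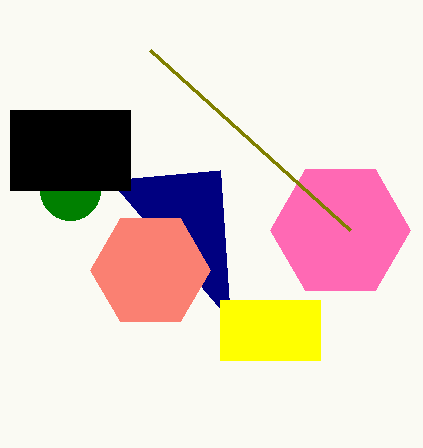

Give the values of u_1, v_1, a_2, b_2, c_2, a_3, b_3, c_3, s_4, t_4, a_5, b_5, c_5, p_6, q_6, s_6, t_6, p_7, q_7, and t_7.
u_1 = 220
v_1 = 170
a_2 = 340
b_2 = 230
c_2 = 70
a_3 = 150
b_3 = 270
c_3 = 60
s_4 = 350
t_4 = 230
a_5 = 70
b_5 = 190
c_5 = 30
p_6 = 10
q_6 = 110
s_6 = 130
t_6 = 190
p_7 = 220
q_7 = 300
t_7 = 360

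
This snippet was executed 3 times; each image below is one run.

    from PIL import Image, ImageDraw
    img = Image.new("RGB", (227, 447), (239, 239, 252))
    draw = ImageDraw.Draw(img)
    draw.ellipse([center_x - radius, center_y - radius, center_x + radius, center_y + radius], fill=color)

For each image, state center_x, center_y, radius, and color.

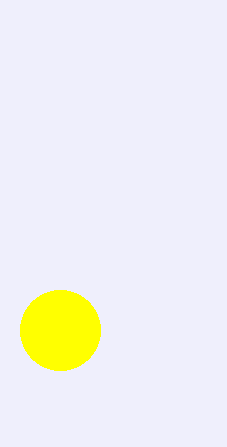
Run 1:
center_x = 60; center_y = 330; radius = 40; color = 'yellow'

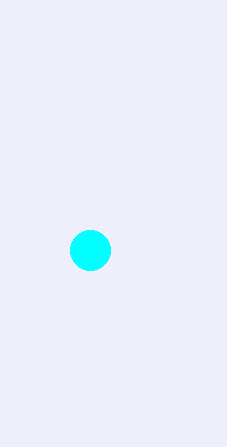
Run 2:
center_x = 90
center_y = 250
radius = 20
color = 'cyan'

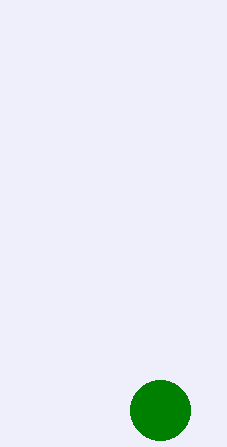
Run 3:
center_x = 160
center_y = 410
radius = 30
color = 'green'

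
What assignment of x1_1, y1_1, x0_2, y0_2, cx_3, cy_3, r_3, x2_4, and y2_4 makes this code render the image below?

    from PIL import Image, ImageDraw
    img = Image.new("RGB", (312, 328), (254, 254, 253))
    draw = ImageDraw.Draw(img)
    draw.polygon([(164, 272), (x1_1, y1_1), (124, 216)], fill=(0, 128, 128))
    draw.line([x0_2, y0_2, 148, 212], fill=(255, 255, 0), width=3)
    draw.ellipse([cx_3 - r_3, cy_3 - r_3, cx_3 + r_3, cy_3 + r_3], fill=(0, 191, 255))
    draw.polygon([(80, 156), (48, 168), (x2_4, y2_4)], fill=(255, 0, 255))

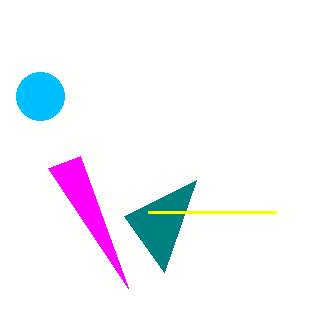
x1_1 = 196
y1_1 = 180
x0_2 = 276
y0_2 = 212
cx_3 = 40
cy_3 = 96
r_3 = 24
x2_4 = 128
y2_4 = 288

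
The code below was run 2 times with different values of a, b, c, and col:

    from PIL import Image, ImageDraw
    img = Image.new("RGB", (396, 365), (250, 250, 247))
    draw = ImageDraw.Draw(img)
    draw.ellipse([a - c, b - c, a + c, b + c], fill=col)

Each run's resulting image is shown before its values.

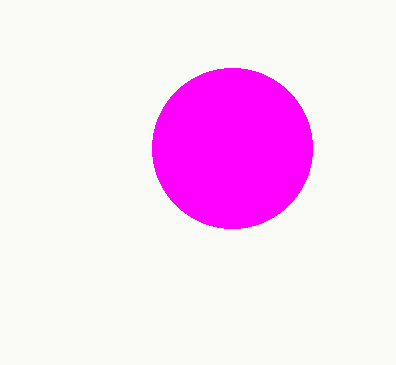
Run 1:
a = 232
b = 148
c = 80
col = 'magenta'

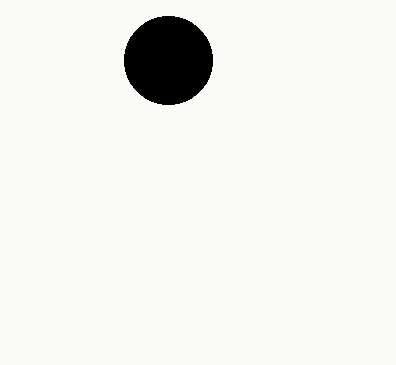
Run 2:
a = 168, b = 60, c = 44, col = 'black'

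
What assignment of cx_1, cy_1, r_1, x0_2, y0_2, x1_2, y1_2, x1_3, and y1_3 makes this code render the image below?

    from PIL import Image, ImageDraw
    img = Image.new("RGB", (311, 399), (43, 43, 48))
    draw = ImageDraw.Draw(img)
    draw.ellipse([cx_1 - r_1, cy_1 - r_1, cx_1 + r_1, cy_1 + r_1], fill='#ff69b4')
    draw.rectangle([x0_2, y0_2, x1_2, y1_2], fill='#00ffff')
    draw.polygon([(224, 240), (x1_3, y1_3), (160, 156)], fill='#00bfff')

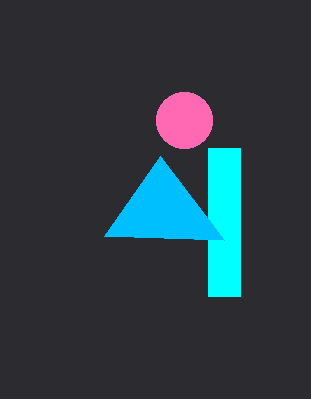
cx_1 = 184, cy_1 = 120, r_1 = 28, x0_2 = 208, y0_2 = 148, x1_2 = 240, y1_2 = 296, x1_3 = 104, y1_3 = 236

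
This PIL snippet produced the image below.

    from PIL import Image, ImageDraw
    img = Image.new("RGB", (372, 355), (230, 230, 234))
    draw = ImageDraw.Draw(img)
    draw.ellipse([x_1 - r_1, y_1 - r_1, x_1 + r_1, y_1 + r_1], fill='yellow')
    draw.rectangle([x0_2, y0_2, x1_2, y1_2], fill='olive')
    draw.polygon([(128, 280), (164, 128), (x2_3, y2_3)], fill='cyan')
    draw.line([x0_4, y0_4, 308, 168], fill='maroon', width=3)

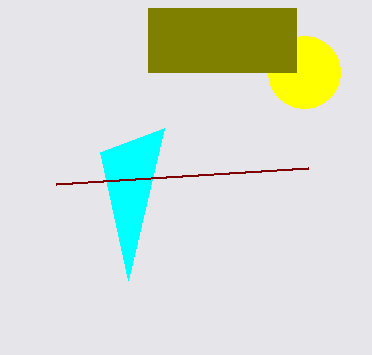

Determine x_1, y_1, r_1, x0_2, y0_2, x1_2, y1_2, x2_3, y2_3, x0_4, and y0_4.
x_1 = 304; y_1 = 72; r_1 = 36; x0_2 = 148; y0_2 = 8; x1_2 = 296; y1_2 = 72; x2_3 = 100; y2_3 = 152; x0_4 = 56; y0_4 = 184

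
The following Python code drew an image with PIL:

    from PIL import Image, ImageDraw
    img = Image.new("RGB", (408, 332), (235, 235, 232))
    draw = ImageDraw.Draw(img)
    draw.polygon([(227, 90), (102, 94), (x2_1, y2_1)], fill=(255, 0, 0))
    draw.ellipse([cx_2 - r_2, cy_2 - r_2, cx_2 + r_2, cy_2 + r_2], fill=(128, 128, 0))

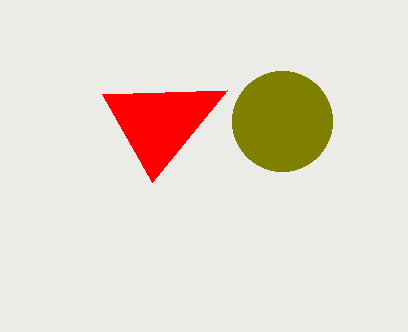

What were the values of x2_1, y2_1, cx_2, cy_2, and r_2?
x2_1 = 152
y2_1 = 182
cx_2 = 282
cy_2 = 121
r_2 = 50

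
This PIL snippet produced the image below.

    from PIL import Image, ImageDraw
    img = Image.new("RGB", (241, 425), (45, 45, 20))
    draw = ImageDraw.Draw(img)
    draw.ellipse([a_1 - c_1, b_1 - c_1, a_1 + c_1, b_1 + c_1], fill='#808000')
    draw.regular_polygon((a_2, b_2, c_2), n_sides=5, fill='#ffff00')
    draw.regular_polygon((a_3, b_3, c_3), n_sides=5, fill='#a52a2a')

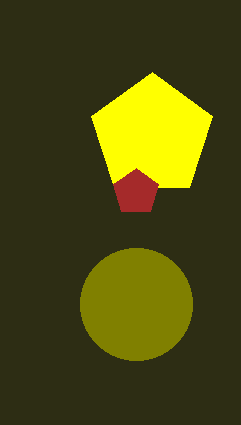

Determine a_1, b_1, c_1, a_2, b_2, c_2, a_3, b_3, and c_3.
a_1 = 136; b_1 = 304; c_1 = 56; a_2 = 152; b_2 = 136; c_2 = 64; a_3 = 136; b_3 = 192; c_3 = 24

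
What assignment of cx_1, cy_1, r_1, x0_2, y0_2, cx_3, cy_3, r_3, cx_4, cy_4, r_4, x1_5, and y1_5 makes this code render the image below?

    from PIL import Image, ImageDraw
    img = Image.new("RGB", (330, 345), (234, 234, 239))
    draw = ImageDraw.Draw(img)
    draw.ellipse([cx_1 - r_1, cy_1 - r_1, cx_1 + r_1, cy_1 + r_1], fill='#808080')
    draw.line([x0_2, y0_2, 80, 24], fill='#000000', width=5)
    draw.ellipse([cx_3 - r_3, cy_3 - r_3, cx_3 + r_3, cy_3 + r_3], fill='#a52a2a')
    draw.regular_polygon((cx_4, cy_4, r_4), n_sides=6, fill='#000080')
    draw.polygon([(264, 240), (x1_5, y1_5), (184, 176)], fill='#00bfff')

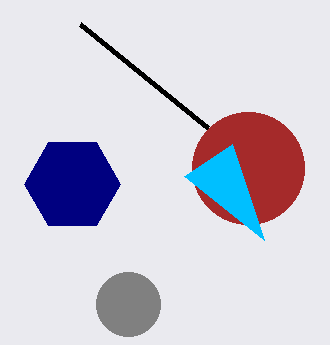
cx_1 = 128; cy_1 = 304; r_1 = 32; x0_2 = 208; y0_2 = 128; cx_3 = 248; cy_3 = 168; r_3 = 56; cx_4 = 72; cy_4 = 184; r_4 = 48; x1_5 = 232; y1_5 = 144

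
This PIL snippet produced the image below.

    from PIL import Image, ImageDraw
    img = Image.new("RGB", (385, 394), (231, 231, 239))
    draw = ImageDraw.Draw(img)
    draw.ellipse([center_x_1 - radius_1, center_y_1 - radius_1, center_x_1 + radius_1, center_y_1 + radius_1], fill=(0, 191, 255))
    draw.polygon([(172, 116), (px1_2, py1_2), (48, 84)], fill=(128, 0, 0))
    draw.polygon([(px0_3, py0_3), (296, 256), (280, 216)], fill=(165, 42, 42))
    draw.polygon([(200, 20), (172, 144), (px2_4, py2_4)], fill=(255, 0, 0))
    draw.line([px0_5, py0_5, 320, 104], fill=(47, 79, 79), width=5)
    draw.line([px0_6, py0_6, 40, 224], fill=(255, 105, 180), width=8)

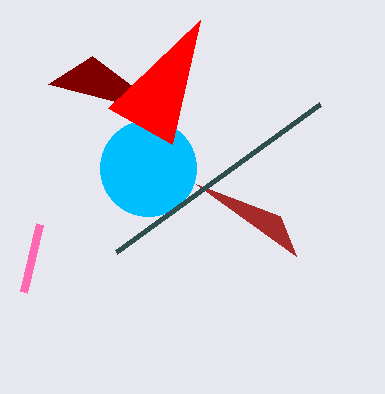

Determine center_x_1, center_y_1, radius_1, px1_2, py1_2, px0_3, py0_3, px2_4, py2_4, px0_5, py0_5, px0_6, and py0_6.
center_x_1 = 148, center_y_1 = 168, radius_1 = 48, px1_2 = 92, py1_2 = 56, px0_3 = 196, py0_3 = 184, px2_4 = 108, py2_4 = 108, px0_5 = 116, py0_5 = 252, px0_6 = 24, py0_6 = 292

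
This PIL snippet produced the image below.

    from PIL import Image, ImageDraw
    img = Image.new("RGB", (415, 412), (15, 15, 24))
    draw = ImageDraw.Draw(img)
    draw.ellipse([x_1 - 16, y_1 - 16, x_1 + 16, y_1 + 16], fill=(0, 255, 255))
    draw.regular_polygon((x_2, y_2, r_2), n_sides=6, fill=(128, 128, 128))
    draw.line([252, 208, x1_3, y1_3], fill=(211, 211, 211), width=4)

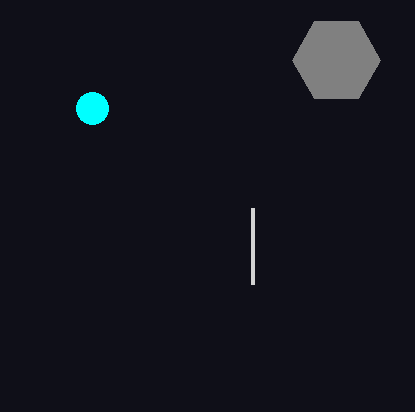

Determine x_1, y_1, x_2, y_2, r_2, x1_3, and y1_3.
x_1 = 92
y_1 = 108
x_2 = 336
y_2 = 60
r_2 = 44
x1_3 = 252
y1_3 = 284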